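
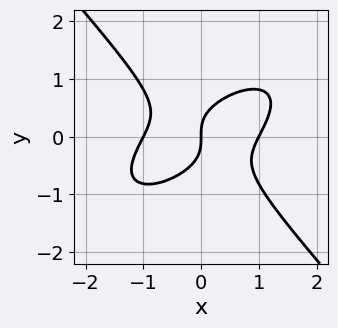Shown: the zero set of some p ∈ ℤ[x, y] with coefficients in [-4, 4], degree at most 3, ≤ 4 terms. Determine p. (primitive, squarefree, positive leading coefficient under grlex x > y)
First, deg p = 3.
Next, checking where it meets the axes: one y-axis crossing is at y = 0; among the integer gridlines, it crosses the x-axis at x ∈ {-1, 0, 1}.
Finally, these observations pin down the coefficients.

2*x^3 - 2*x^2*y + 3*y^3 - 2*x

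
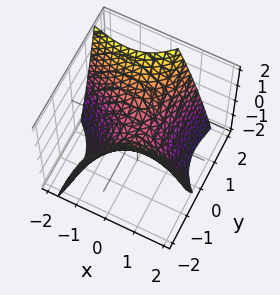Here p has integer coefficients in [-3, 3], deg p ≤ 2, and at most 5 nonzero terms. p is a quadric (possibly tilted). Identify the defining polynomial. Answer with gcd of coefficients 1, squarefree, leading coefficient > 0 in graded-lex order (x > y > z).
2*x^2 + 3*x*y - 2*y^2 + 3*z

1. The degree is 2 — no degree-1 surface has this shape.
2. Against the integer gridlines: one z-axis crossing is at z = 0; one x-axis crossing is at x = 0; it meets the y-axis at y = 0 (among the integer gridlines).
3. Matching integer coefficients to the picture gives p.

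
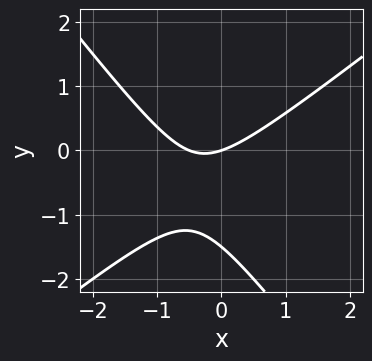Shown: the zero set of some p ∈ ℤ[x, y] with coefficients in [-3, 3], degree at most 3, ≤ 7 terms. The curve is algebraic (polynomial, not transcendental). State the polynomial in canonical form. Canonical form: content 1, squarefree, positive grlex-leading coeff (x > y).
1. The degree is 2 — a generic line meets the curve in up to 2 points.
2. Checking where it meets the axes: it crosses the y-axis at the gridline y = 0; one x-axis crossing is at x = 0.
3. These observations pin down the coefficients.

2*x^2 - x*y - 2*y^2 + x - 3*y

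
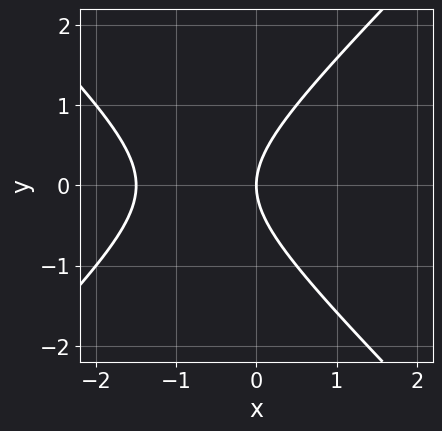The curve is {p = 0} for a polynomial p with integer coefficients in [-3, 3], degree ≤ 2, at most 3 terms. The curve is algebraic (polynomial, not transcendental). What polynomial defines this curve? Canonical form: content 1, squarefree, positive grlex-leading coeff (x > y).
2*x^2 - 2*y^2 + 3*x

First, deg p = 2. No degree-1 curve has this shape.
Next, symmetries: the y ↦ −y reflection is a symmetry, so y appears only in even powers.
Then, reading off the gridlines: it meets the x-axis at x = 0 (among the integer gridlines); it crosses the y-axis at the gridline y = 0.
Finally, fitting integer coefficients to these (and the overall shape) gives p.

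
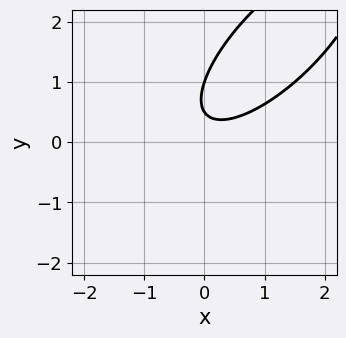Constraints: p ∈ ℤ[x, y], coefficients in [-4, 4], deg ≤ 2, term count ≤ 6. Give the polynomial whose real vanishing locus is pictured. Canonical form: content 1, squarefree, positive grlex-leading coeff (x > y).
2*x^2 - 3*x*y + 2*y^2 - 3*y + 1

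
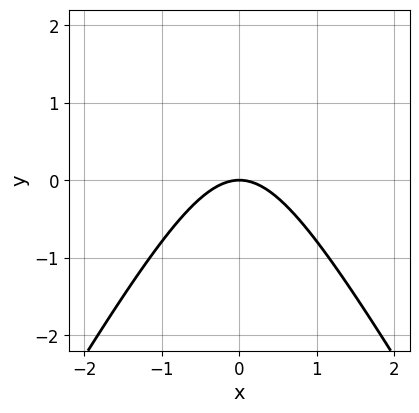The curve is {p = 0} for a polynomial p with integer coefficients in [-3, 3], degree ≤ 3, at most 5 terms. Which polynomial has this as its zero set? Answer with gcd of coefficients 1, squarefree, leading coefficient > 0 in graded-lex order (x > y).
3*x^2 - y^2 + 3*y

(a) The degree is 2 — a generic line meets the curve in up to 2 points.
(b) Symmetries: mirror symmetry x ↦ −x ⇒ only even powers of x.
(c) Observable constraints: it meets the y-axis at y = 0 (among the integer gridlines); it meets the x-axis at x = 0 (among the integer gridlines).
(d) Assembling these constraints gives the stated polynomial.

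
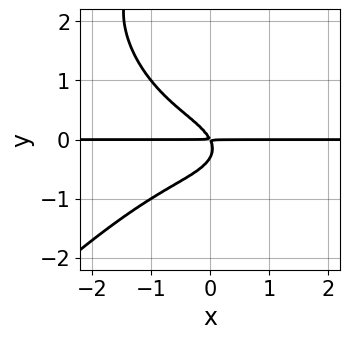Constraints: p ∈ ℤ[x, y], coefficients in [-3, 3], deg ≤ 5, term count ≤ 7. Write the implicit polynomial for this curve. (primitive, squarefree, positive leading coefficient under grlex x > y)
1. The degree is 4 — no degree-3 curve has this shape.
2. Observable constraints: every point of the x-axis in the box is on the curve.
3. Together with the visible shape, these determine p as stated.

x^3*y - y^4 + 3*y^3 + 2*x*y + y^2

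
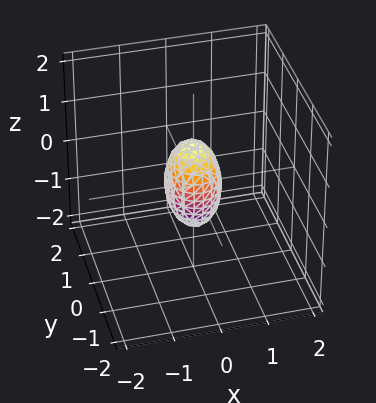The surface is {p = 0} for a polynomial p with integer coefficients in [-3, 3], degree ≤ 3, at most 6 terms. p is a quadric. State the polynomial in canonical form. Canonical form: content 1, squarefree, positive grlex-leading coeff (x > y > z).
(a) The degree is 2 — a closed, bounded, convex surface; a quadric.
(b) Symmetries: it's symmetric under x → −x, forcing even powers of x; it's symmetric under y → −y, forcing even powers of y; the z ↦ −z reflection is a symmetry, so z appears only in even powers.
(c) From the visible intercepts: among the integer gridlines, it crosses the z-axis at z ∈ {-1, 1}.
(d) Matching integer coefficients to the picture gives p.

3*x^2 + 2*y^2 + z^2 - 1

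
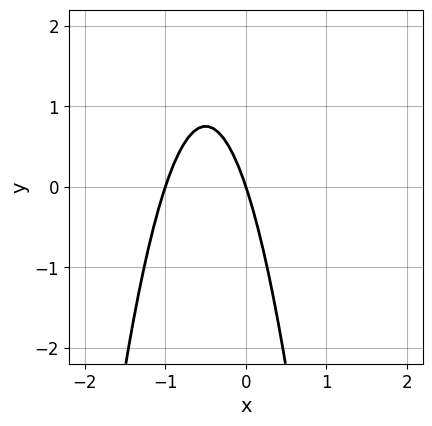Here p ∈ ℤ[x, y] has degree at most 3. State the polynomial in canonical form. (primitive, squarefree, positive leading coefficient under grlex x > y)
3*x^2 + 3*x + y

First, the degree is 2 — the shape is more complex than any degree-1 curve.
Next, from the visible intercepts: it crosses the y-axis at the gridline y = 0; the x-axis gridline crossings are at x ∈ {-1, 0}.
Finally, solving for integer coefficients yields p as stated.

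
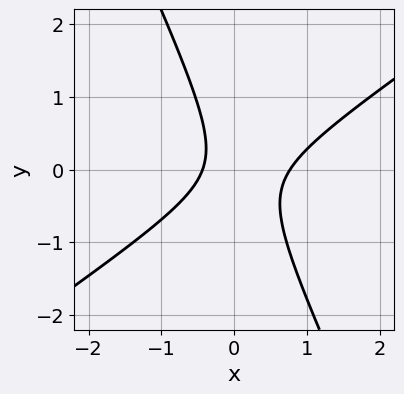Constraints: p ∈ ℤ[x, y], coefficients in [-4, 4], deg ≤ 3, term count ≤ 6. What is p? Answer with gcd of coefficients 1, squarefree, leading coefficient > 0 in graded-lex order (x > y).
First, degree: no degree-1 curve has this shape, so deg p = 2.
Next, from the visible intercepts: it misses every integer gridline on the y-axis.
Finally, assembling these constraints gives the stated polynomial.

3*x^2 - 3*x*y - 2*y^2 - x - 1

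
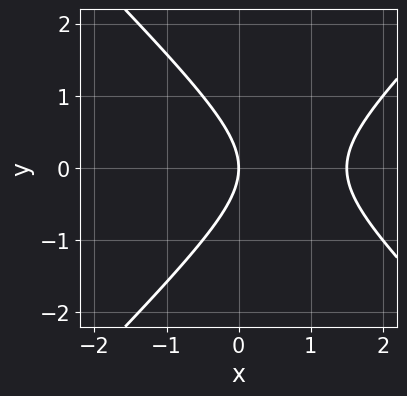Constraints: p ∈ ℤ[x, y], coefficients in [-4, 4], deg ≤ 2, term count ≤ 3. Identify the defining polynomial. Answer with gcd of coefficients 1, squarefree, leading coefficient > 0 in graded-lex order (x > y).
1. The degree is 2 — no degree-1 curve has this shape.
2. Symmetries: it's symmetric under y → −y, forcing even powers of y.
3. Observable constraints: it crosses the x-axis at the gridline x = 0; it meets the y-axis at y = 0 (among the integer gridlines).
4. Assembling these constraints gives the stated polynomial.

2*x^2 - 2*y^2 - 3*x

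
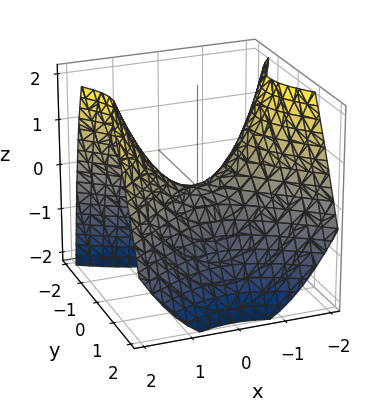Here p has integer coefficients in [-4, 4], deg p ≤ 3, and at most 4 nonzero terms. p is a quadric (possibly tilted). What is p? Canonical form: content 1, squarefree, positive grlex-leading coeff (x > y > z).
2*x^2 - 3*y^2 - y*z - 3*z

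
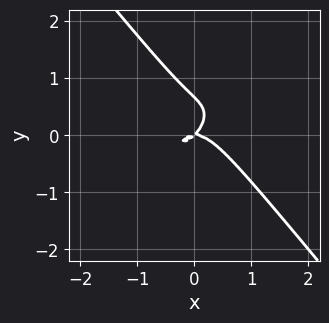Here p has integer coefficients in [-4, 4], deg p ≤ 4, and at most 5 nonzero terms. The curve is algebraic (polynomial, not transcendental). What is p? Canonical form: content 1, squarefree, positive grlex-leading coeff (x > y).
Degree: no degree-2 curve has this shape, so deg p = 3.
From the visible intercepts: it crosses the y-axis at the gridline y = 0; it crosses the x-axis at the gridline x = 0.
Solving for integer coefficients yields p as stated.

3*x^3 - 2*x^2*y + 3*y^3 + 2*x*y - 2*y^2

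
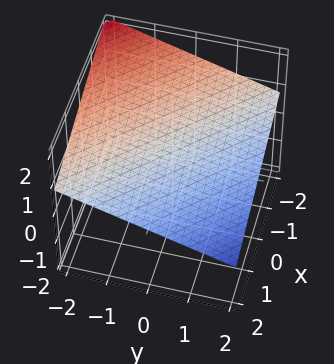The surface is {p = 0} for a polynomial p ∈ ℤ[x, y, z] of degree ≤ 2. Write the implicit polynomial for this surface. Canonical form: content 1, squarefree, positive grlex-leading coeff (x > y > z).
x + y + 3*z - 2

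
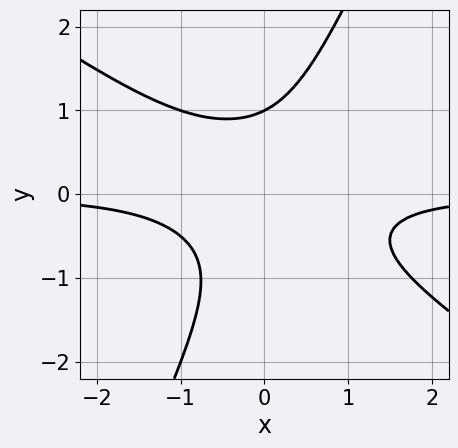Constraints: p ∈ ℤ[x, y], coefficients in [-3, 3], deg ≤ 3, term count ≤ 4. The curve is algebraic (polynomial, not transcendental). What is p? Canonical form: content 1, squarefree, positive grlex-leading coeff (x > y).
Degree: a generic line meets the curve in up to 3 points, so deg p = 3.
Observable constraints: no x-intercept at any integer in the box; it crosses the y-axis at the gridline y = 1.
Fitting integer coefficients to these (and the overall shape) gives p.

3*x^2*y + 3*x*y^2 - 2*y^3 + 2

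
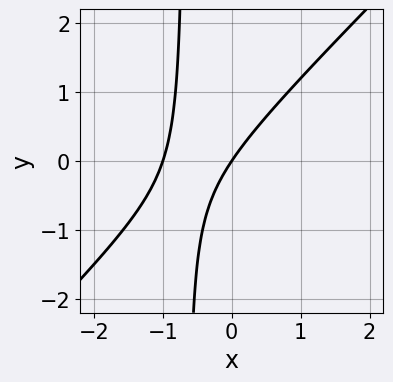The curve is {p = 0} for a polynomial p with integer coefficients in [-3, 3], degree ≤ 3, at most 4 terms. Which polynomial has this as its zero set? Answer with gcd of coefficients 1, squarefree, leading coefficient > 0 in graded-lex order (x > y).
The degree is 2 — the shape is more complex than any degree-1 curve.
From the visible intercepts: it meets the y-axis at y = 0 (among the integer gridlines); the x-axis gridline crossings are at x ∈ {-1, 0}.
Putting this together gives p.

3*x^2 - 3*x*y + 3*x - 2*y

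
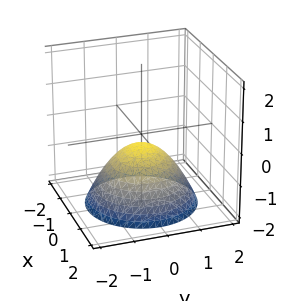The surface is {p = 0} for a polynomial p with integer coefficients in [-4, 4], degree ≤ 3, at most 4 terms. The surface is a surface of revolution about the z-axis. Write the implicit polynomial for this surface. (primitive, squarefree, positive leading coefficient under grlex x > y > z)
2*x^2 + 2*y^2 + 3*z + 1

The degree is 2 — no degree-1 surface has this shape.
Symmetry: the surface is invariant under rotation about z: p = q(x² + y², z).
Against the integer gridlines: it misses every integer gridline on the y-axis; the surface avoids every integer x-axis point in the box; a circular section at z = -1 has radius exactly 1.
Putting this together gives p.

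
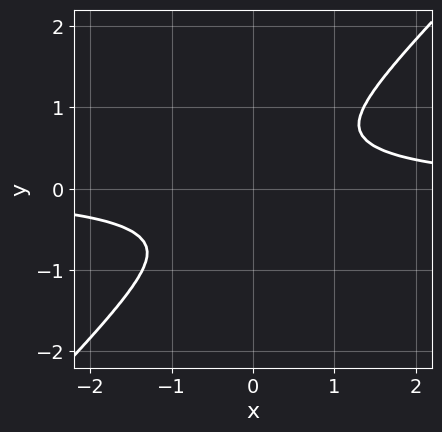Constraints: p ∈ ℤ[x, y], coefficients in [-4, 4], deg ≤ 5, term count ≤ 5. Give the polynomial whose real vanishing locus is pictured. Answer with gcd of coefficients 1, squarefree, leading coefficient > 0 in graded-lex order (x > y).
(a) deg p = 4.
(b) Matching integer coefficients to the picture gives p.

3*x^3*y - x^2*y^2 - 2*y^4 - 2*x^2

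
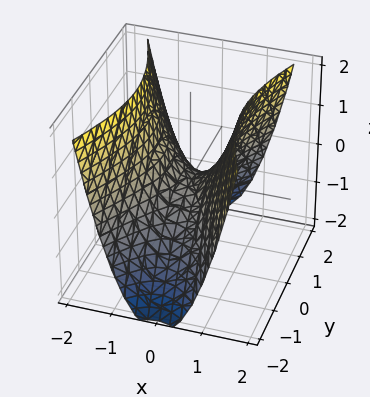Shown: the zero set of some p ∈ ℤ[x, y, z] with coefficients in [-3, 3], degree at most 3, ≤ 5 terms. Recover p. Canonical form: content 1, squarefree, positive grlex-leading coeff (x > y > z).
3*x^2 - y^2 - 2*z

1. Degree: a saddle surface; a quadric, so deg p = 2.
2. Symmetries: mirror symmetry x ↦ −x ⇒ only even powers of x; it's symmetric under y → −y, forcing even powers of y.
3. From the axis intercepts and sections: it meets the y-axis at y = 0 (among the integer gridlines); it meets the x-axis at x = 0 (among the integer gridlines); it meets the z-axis at z = 0 (among the integer gridlines).
4. These observations pin down the coefficients.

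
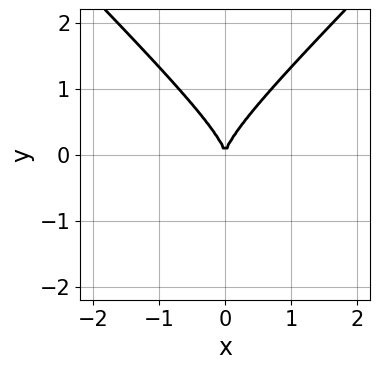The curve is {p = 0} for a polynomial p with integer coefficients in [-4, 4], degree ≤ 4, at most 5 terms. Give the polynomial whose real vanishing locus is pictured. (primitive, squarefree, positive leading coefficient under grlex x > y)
First, deg p = 3. A generic line meets the curve in up to 3 points.
Then, symmetries: mirror symmetry x ↦ −x ⇒ only even powers of x.
Then, against the integer gridlines: it meets the y-axis at y = 0 (among the integer gridlines); it meets the x-axis at x = 0 (among the integer gridlines).
Finally, matching integer coefficients to the picture gives p.

x^2*y - y^3 + x^2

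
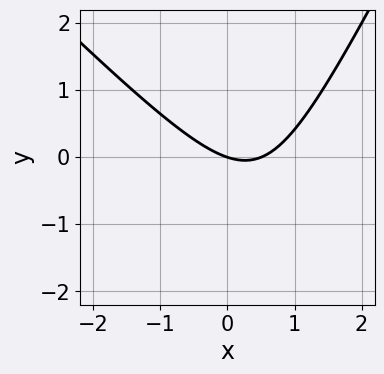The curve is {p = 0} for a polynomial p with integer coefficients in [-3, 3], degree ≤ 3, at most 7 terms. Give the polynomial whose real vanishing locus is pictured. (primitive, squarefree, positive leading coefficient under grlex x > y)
(a) The degree is 2 — a generic line meets the curve in up to 2 points.
(b) Against the integer gridlines: one x-axis crossing is at x = 0; it crosses the y-axis at the gridline y = 0.
(c) The integer polynomial consistent with all of this is the stated p.

2*x^2 + x*y - y^2 - x - 3*y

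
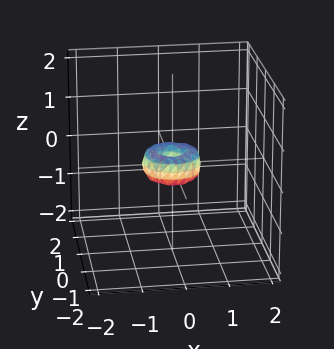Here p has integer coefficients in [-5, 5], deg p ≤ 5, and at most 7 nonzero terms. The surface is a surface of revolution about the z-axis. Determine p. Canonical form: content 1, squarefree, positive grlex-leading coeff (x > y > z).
2*x^4 + 4*x^2*y^2 + 2*y^4 - x^2 - y^2 + z^2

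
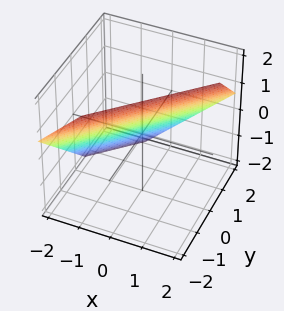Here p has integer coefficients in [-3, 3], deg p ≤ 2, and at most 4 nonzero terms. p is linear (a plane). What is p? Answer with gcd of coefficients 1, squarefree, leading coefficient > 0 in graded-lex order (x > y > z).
1. deg p = 1. Every cross-section is a straight line — this is a plane.
2. Solving for integer coefficients yields p as stated.

3*x - 3*y - 3*z + 2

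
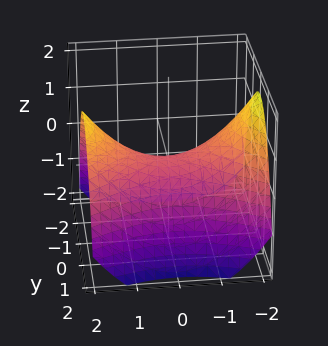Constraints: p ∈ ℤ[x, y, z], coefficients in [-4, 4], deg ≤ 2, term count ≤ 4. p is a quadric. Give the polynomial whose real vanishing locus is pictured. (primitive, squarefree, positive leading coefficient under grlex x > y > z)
x^2 - 2*y^2 - 3*z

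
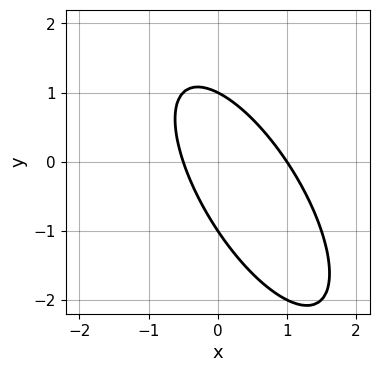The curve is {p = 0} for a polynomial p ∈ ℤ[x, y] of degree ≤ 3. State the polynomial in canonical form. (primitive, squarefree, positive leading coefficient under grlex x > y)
2*x^2 + 2*x*y + y^2 - x - 1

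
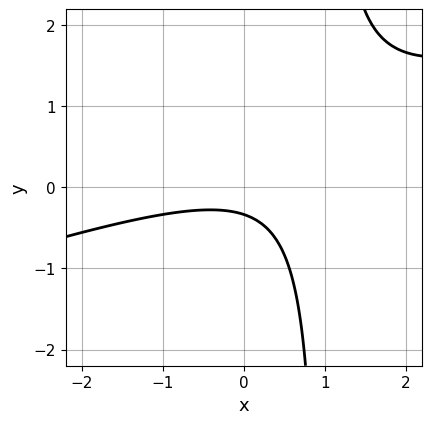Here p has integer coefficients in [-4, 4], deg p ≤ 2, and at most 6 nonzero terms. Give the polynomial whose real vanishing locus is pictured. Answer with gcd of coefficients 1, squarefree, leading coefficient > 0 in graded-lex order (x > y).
x^2 - 3*x*y + 3*y + 1

Degree: no degree-1 curve has this shape, so deg p = 2.
From the axis intercepts and sections: no x-intercept at any integer in the box.
Fitting integer coefficients to these (and the overall shape) gives p.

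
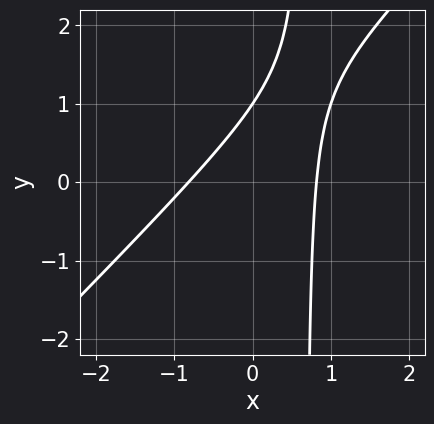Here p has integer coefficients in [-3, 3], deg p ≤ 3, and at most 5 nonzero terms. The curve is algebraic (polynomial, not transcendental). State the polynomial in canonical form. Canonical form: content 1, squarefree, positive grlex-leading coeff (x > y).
Degree: a generic line meets the curve in up to 2 points, so deg p = 2.
Checking where it meets the axes: it meets the y-axis at y = 1 (among the integer gridlines).
The integer polynomial consistent with all of this is the stated p.

3*x^2 - 3*x*y + 2*y - 2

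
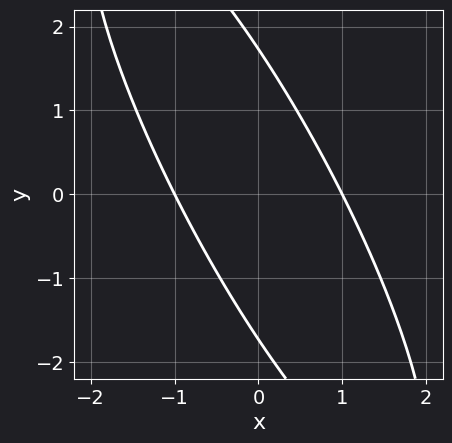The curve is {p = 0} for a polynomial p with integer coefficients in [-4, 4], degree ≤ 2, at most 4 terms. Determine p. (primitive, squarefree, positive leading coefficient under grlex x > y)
(a) Degree: no degree-1 curve has this shape, so deg p = 2.
(b) Reading off the gridlines: among the integer gridlines, it crosses the x-axis at x ∈ {-1, 1}.
(c) Assembling these constraints gives the stated polynomial.

3*x^2 + 3*x*y + y^2 - 3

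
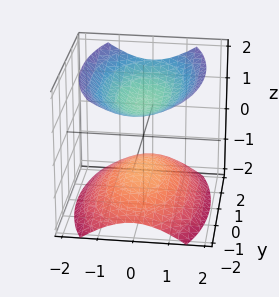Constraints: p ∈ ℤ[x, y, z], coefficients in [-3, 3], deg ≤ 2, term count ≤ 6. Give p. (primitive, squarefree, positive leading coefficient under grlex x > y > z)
3*x^2 + y^2 - 3*z^2 + 3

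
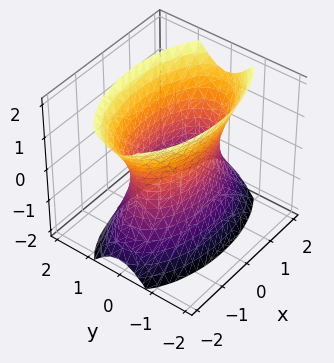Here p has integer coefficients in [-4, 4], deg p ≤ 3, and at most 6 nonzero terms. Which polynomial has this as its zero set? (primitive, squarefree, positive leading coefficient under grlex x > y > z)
x^2 + 3*y^2 - z^2 - 2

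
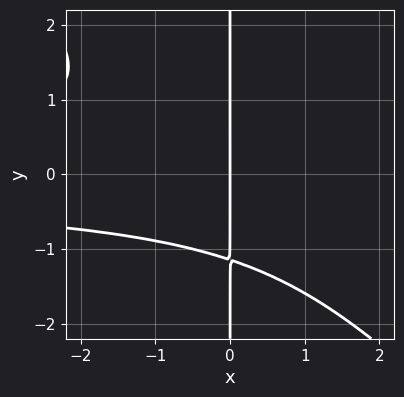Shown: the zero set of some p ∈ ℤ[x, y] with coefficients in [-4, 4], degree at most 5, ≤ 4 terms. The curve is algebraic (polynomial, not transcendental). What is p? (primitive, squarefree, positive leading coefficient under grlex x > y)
2*x^2*y^2 + 2*x*y^3 + 3*x

1. deg p = 4. A generic line meets the curve in up to 4 points.
2. Against the integer gridlines: one x-axis crossing is at x = 0; the visible y-axis segment lies entirely on the curve.
3. Putting this together gives p.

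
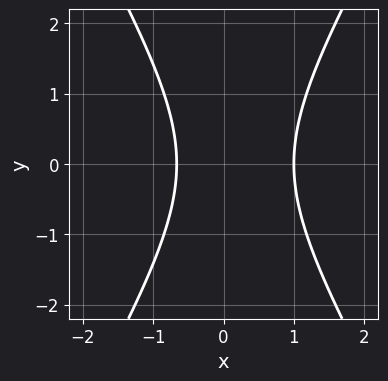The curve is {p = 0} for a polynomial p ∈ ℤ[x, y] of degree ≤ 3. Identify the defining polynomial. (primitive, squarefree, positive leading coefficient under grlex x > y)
3*x^2 - y^2 - x - 2

1. deg p = 2.
2. Symmetries: mirror symmetry y ↦ −y ⇒ only even powers of y.
3. Checking where it meets the axes: no y-intercept at any integer in the box; it meets the x-axis at x = 1 (among the integer gridlines).
4. Fitting integer coefficients to these (and the overall shape) gives p.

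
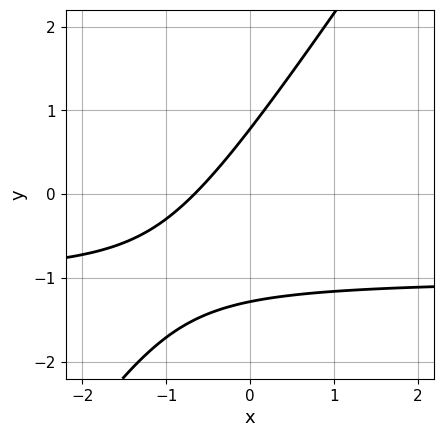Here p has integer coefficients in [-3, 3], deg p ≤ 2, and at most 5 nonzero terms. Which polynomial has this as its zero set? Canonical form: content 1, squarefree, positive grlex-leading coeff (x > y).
3*x*y - 2*y^2 + 3*x - y + 2

First, deg p = 2. The shape is more complex than any degree-1 curve.
Finally, matching integer coefficients to the picture gives p.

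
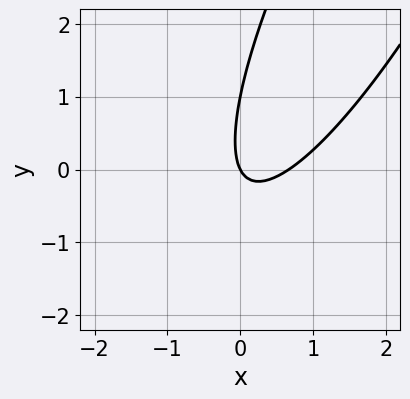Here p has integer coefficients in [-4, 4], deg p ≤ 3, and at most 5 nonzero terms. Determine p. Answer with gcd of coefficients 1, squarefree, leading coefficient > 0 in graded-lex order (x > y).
3*x^2 - 3*x*y + y^2 - 2*x - y

1. Degree: the shape is more complex than any degree-1 curve, so deg p = 2.
2. Against the integer gridlines: it meets the x-axis at x = 0 (among the integer gridlines); the y-axis gridline crossings are at y ∈ {0, 1}.
3. Matching integer coefficients to the picture gives p.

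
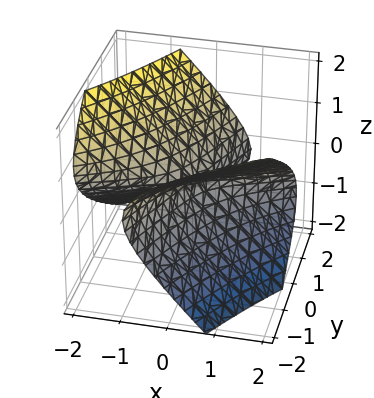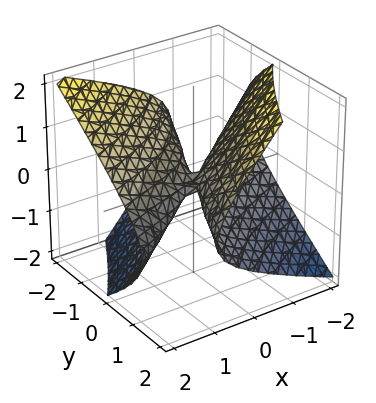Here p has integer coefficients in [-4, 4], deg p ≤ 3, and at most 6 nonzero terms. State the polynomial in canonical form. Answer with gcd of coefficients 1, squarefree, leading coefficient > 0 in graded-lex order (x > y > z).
x^2 - 3*x*y - 2*x*z + y^2 - 3*z^2

1. deg p = 2.
2. Reading off the gridlines: one y-axis crossing is at y = 0; it meets the z-axis at z = 0 (among the integer gridlines); one x-axis crossing is at x = 0.
3. Putting this together gives p.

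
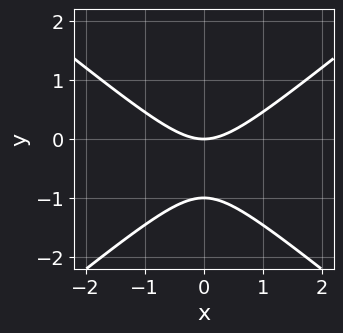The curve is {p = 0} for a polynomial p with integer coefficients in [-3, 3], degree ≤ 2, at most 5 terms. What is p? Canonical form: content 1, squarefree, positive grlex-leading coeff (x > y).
2*x^2 - 3*y^2 - 3*y

(a) deg p = 2. A generic line meets the curve in up to 2 points.
(b) Symmetries: it's symmetric under x → −x, forcing even powers of x.
(c) Checking where it meets the axes: among the integer gridlines, it crosses the y-axis at y ∈ {-1, 0}; it meets the x-axis at x = 0 (among the integer gridlines).
(d) Assembling these constraints gives the stated polynomial.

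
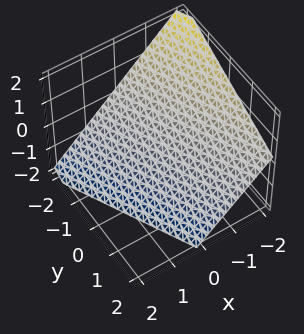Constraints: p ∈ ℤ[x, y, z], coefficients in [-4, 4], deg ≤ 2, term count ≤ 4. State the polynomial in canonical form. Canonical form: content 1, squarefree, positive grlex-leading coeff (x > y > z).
1. Degree: the surface is flat (a plane), so deg p = 1.
2. Observable constraints: it meets the z-axis at z = -1 (among the integer gridlines); it crosses the y-axis at the gridline y = -2; it meets the x-axis at x = -1 (among the integer gridlines).
3. Assembling these constraints gives the stated polynomial.

2*x + y + 2*z + 2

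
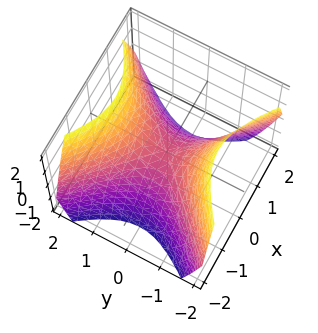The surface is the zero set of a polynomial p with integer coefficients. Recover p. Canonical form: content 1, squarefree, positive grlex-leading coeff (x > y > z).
x^2 - y^2 + z

1. The degree is 2 — a saddle surface; a quadric.
2. Symmetries: the x ↦ −x reflection is a symmetry, so x appears only in even powers; mirror symmetry y ↦ −y ⇒ only even powers of y.
3. Against the integer gridlines: it meets the x-axis at x = 0 (among the integer gridlines); it crosses the y-axis at the gridline y = 0.
4. Matching integer coefficients to the picture gives p.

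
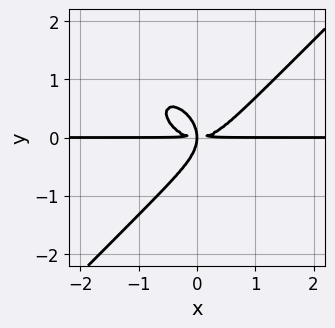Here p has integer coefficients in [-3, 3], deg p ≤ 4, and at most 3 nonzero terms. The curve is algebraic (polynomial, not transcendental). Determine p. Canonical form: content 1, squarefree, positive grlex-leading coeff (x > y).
First, deg p = 4.
Next, against the integer gridlines: the visible x-axis segment lies entirely on the curve.
Finally, putting this together gives p.

x^3*y - y^4 - x*y^2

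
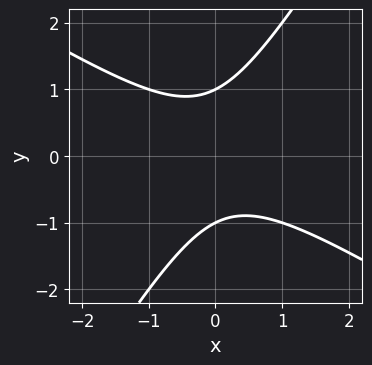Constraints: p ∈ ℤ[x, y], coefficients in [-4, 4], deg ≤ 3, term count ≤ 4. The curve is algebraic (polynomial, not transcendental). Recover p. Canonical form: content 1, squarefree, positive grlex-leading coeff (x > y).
First, the degree is 2 — a generic line meets the curve in up to 2 points.
Then, observable constraints: it misses every integer gridline on the x-axis; the y-axis gridline crossings are at y ∈ {-1, 1}.
Finally, together with the visible shape, these determine p as stated.

x^2 + x*y - y^2 + 1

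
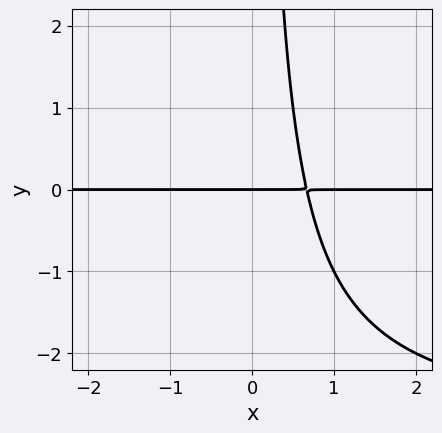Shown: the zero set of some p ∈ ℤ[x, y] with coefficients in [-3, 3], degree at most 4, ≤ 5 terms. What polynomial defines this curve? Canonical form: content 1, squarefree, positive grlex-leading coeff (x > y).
x*y^2 + 3*x*y - 2*y

1. deg p = 3. No degree-2 curve has this shape.
2. Reading off the gridlines: every point of the x-axis in the box is on the curve; one y-axis crossing is at y = 0.
3. Matching integer coefficients to the picture gives p.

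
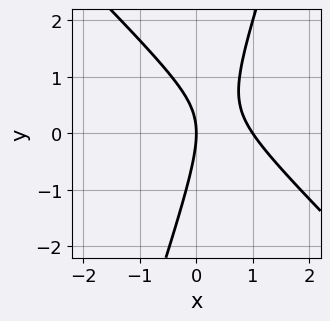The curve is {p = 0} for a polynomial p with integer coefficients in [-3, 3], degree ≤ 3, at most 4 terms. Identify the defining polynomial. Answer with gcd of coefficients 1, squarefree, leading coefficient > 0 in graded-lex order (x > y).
3*x^2 + 2*x*y - y^2 - 3*x

1. deg p = 2. The shape is more complex than any degree-1 curve.
2. Reading off the gridlines: it meets the y-axis at y = 0 (among the integer gridlines); the x-axis gridline crossings are at x ∈ {0, 1}.
3. These observations pin down the coefficients.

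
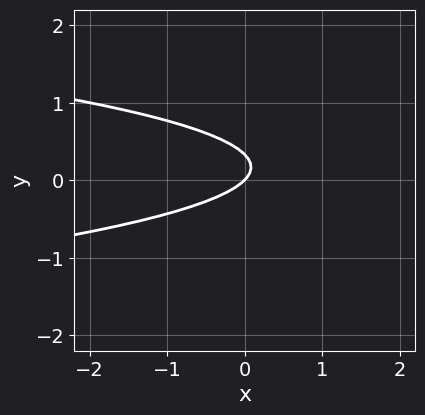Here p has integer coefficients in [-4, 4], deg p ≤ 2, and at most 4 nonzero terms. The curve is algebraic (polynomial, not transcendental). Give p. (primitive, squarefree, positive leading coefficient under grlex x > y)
1. deg p = 2.
2. From the visible intercepts: one x-axis crossing is at x = 0; it crosses the y-axis at the gridline y = 0.
3. Solving for integer coefficients yields p as stated.

3*y^2 + x - y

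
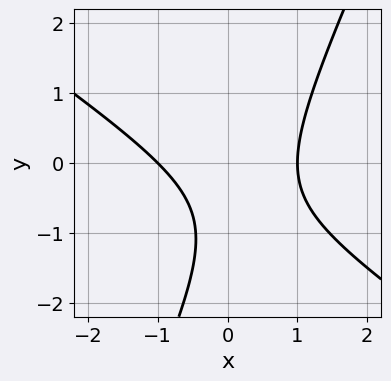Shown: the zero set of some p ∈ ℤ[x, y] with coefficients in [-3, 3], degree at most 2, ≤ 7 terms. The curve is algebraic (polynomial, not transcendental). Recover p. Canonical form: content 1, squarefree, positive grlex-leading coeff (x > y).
(a) Degree: the shape is more complex than any degree-1 curve, so deg p = 2.
(b) Against the integer gridlines: the curve avoids every integer y-axis point in the box; the x-axis gridline crossings are at x ∈ {-1, 1}.
(c) Together with the visible shape, these determine p as stated.

3*x^2 + 3*x*y - 2*y^2 - 3*y - 3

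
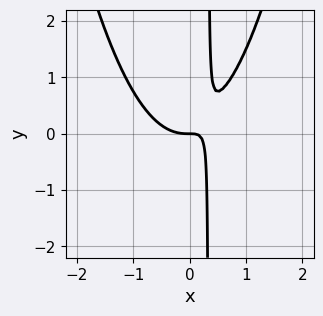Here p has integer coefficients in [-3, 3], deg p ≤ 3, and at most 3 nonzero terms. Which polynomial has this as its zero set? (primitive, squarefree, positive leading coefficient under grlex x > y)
3*x^3 - 3*x*y + y

First, the degree is 3 — no degree-2 curve has this shape.
Next, observable constraints: one y-axis crossing is at y = 0; it crosses the x-axis at the gridline x = 0.
Finally, putting this together gives p.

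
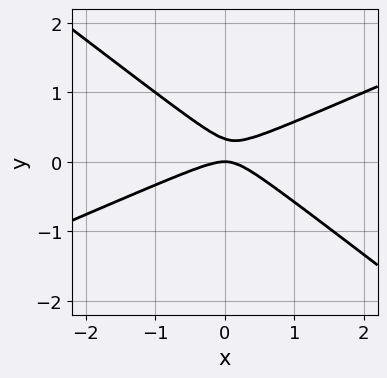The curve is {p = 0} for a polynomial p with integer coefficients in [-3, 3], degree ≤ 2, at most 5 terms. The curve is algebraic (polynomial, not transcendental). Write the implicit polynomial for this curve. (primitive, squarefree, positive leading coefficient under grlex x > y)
x^2 - x*y - 3*y^2 + y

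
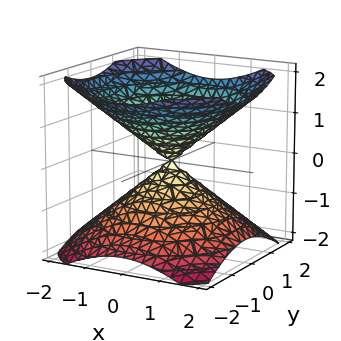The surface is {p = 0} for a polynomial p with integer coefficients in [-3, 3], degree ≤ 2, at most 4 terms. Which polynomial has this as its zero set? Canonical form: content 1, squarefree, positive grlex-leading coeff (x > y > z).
(a) The picture has 2 separate pieces.
(b) The degree is 2 — a double cone through the origin; a quadric.
(c) Symmetries: it's symmetric under z → −z, forcing even powers of z; the z-axis is an axis of rotation, so x and y enter only as x² + y².
(d) From the axis intercepts and sections: it crosses the z-axis at the gridline z = 0; it meets the y-axis at y = 0 (among the integer gridlines).
(e) Matching integer coefficients to the picture gives p.

2*x^2 + 2*y^2 - 3*z^2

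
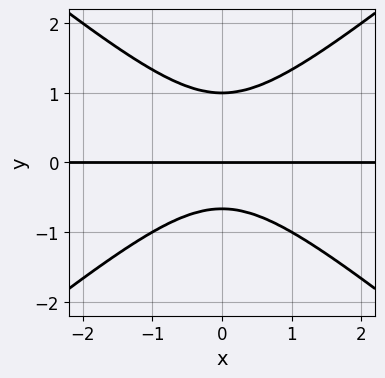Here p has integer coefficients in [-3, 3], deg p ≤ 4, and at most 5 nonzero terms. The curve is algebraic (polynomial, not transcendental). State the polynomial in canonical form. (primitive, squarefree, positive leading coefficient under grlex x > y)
2*x^2*y - 3*y^3 + y^2 + 2*y

First, the degree is 3 — the shape is more complex than any degree-2 curve.
Next, symmetries: the x ↦ −x reflection is a symmetry, so x appears only in even powers.
Next, reading off the gridlines: the visible x-axis segment lies entirely on the curve; the y-axis gridline crossings are at y ∈ {0, 1}.
Finally, solving for integer coefficients yields p as stated.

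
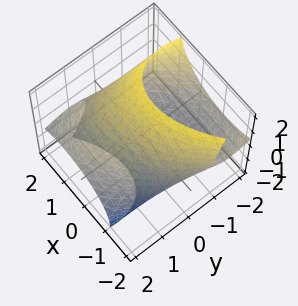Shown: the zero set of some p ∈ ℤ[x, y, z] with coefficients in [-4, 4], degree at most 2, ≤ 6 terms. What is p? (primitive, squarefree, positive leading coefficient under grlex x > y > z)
x^2 - x*y + y^2 + 2*y*z + z^2 - 3

1. deg p = 2. A generic line meets the surface in up to 2 points.
2. Solving for integer coefficients yields p as stated.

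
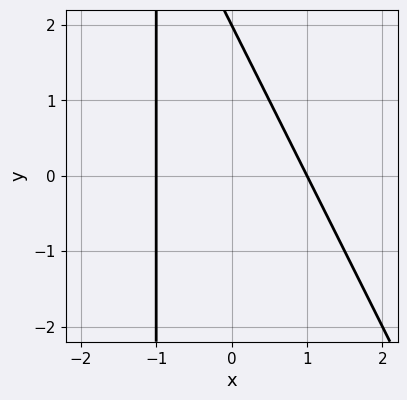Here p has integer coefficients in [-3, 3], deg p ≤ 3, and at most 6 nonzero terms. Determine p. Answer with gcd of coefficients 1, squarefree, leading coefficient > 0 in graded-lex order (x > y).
Degree: no degree-1 curve has this shape, so deg p = 2.
From the axis intercepts and sections: among the integer gridlines, it crosses the x-axis at x ∈ {-1, 1}; it crosses the y-axis at the gridline y = 2.
Putting this together gives p.

2*x^2 + x*y + y - 2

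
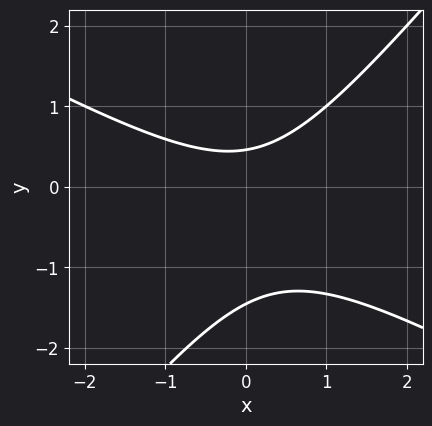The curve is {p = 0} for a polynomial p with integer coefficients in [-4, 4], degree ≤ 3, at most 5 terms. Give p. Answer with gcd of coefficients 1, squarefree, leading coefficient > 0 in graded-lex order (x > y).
(a) The degree is 2 — the shape is more complex than any degree-1 curve.
(b) Reading off the gridlines: it misses every integer gridline on the x-axis.
(c) Together with the visible shape, these determine p as stated.

2*x^2 + 2*x*y - 3*y^2 - 3*y + 2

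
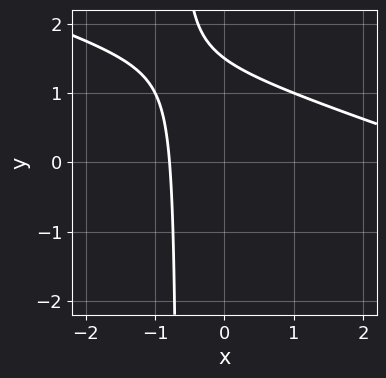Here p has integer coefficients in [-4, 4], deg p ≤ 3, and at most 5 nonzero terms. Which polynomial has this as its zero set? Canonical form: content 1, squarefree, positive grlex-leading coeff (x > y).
deg p = 2.
The integer polynomial consistent with all of this is the stated p.

x^2 + 3*x*y - 3*x + 2*y - 3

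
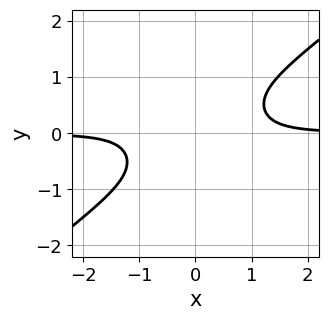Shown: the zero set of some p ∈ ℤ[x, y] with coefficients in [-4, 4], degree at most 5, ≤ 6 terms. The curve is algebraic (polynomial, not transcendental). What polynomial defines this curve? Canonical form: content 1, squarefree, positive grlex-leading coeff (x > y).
2*x^3*y - 2*x^2*y^2 - y^4 - 1

(a) Degree: no degree-3 curve has this shape, so deg p = 4.
(b) From the visible intercepts: the curve avoids every integer x-axis point in the box; the curve avoids every integer y-axis point in the box.
(c) The integer polynomial consistent with all of this is the stated p.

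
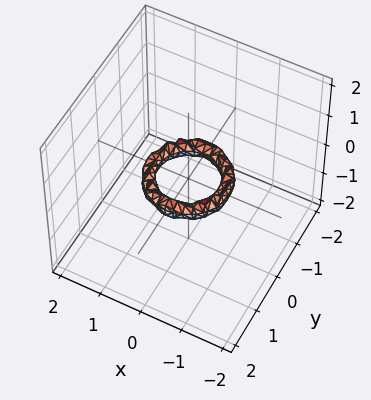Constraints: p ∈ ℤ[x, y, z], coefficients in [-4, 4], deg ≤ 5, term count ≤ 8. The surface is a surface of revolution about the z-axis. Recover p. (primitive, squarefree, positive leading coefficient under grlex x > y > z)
2*x^4 + 4*x^2*y^2 + 2*y^4 - 3*x^2 - 3*y^2 + 2*z^2 + 1

(a) deg p = 4. A generic line meets the surface in up to 4 points.
(b) Symmetry: every cross-section ⟂ z is a circle, so x, y appear only via x² + y².
(c) From the visible intercepts: the x-axis gridline crossings are at x ∈ {-1, 1}; a circular section at z = 0 has radius between 0 and 1; among the integer gridlines, it crosses the y-axis at y ∈ {-1, 1}.
(d) Assembling these constraints gives the stated polynomial.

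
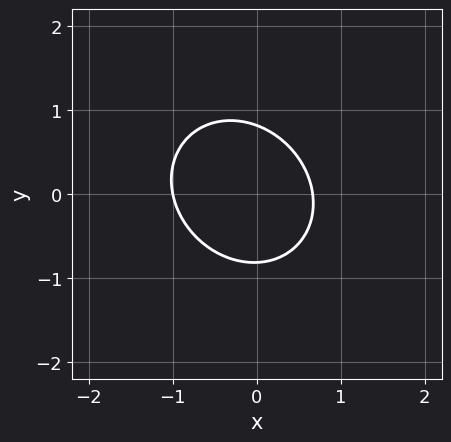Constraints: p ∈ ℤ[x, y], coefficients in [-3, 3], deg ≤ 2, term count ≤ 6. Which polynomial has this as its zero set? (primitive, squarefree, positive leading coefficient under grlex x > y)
The degree is 2 — no degree-1 curve has this shape.
From the visible intercepts: it meets the x-axis at x = -1 (among the integer gridlines).
Fitting integer coefficients to these (and the overall shape) gives p.

3*x^2 + x*y + 3*y^2 + x - 2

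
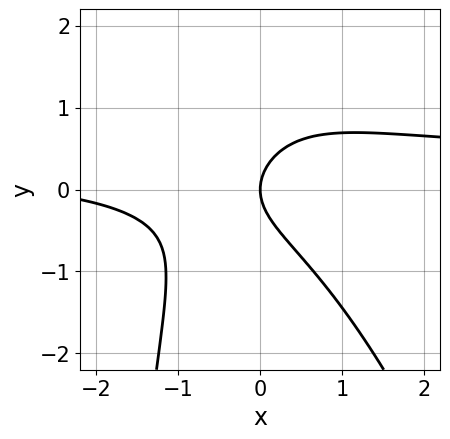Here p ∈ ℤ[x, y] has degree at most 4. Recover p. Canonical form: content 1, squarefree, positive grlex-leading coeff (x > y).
3*x^2*y + x*y^2 - x^2 + 3*y^2 - 3*x

1. The degree is 3 — the shape is more complex than any degree-2 curve.
2. Checking where it meets the axes: it crosses the y-axis at the gridline y = 0; it meets the x-axis at x = 0 (among the integer gridlines).
3. These observations pin down the coefficients.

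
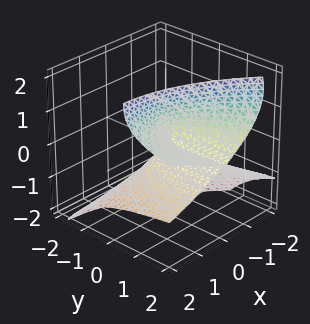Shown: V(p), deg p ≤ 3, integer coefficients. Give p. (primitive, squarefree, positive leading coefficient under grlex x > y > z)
x*z^2 + 2*y*z^2 - z^3 - x^2

1. The degree is 3 — no degree-2 surface has this shape.
2. Checking where it meets the axes: it crosses the x-axis at the gridline x = 0; every point of the y-axis in the box is on the surface.
3. Matching integer coefficients to the picture gives p.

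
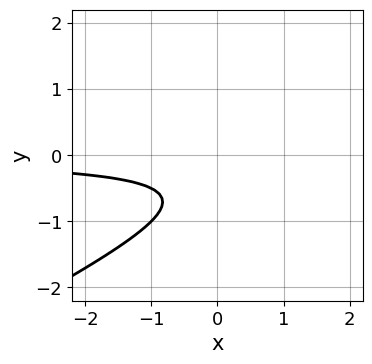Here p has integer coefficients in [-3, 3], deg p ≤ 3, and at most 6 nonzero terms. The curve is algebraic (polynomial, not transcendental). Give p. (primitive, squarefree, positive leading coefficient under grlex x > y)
x*y - 2*y^2 - 2*y - 1

The degree is 2 — no degree-1 curve has this shape.
From the axis intercepts and sections: the curve avoids every integer x-axis point in the box; it misses every integer gridline on the y-axis.
Assembling these constraints gives the stated polynomial.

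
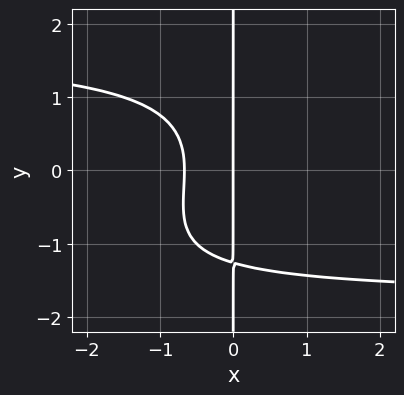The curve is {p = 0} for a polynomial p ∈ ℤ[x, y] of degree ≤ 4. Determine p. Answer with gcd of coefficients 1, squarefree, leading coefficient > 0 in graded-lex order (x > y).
x^2*y^2 - x*y^3 - 3*x^2 - 2*x

First, degree: a generic line meets the curve in up to 4 points, so deg p = 4.
Then, checking where it meets the axes: it meets the x-axis at x = 0 (among the integer gridlines); the visible y-axis segment lies entirely on the curve.
Finally, together with the visible shape, these determine p as stated.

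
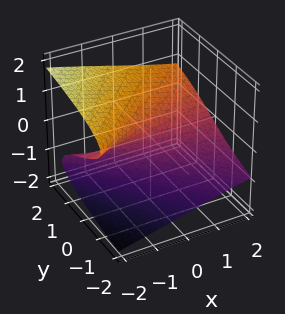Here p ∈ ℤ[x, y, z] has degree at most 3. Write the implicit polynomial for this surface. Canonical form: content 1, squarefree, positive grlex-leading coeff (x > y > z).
1. Degree: the shape is more complex than any degree-2 surface, so deg p = 3.
2. Observable constraints: it crosses the y-axis at the gridline y = 0; the visible x-axis segment lies entirely on the surface; it crosses the z-axis at the gridline z = 0.
3. Matching integer coefficients to the picture gives p.

z^3 + x*z - y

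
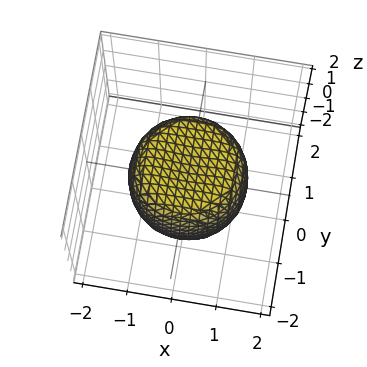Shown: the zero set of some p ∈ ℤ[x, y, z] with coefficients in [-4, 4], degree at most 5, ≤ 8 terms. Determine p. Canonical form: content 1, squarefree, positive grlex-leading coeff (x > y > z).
(a) Degree: a generic line meets the surface in up to 4 points, so deg p = 4.
(b) Symmetries: the surface is invariant under rotation about z: p = q(x² + y², z).
(c) Observable constraints: a circular section at z = 0 has radius between 1 and 2; among the integer gridlines, it crosses the z-axis at z ∈ {-1, 1}.
(d) Assembling these constraints gives the stated polynomial.

x^4 + 2*x^2*y^2 + y^4 - x^2 - y^2 + z^2 - 1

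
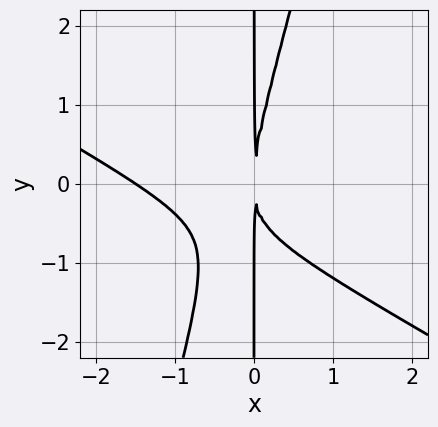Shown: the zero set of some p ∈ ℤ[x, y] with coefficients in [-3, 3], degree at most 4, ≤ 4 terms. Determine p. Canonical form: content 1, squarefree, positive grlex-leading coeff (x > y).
(a) deg p = 3. The shape is more complex than any degree-2 curve.
(b) Reading off the gridlines: every point of the y-axis in the box is on the curve.
(c) The integer polynomial consistent with all of this is the stated p.

2*x^3 + 3*x^2*y - x*y^2 + 3*x^2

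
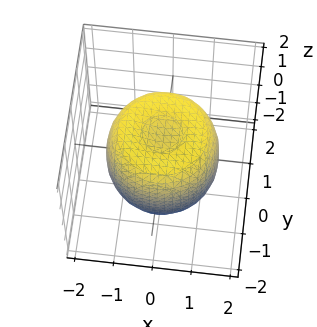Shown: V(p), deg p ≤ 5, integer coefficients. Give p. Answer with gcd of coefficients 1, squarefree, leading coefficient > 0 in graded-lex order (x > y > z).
2*x^4 + 4*x^2*y^2 + 2*y^4 - 3*x^2 - 3*y^2 + 2*z^2 - 2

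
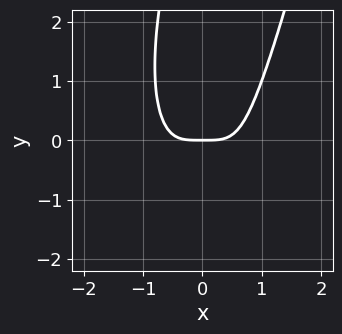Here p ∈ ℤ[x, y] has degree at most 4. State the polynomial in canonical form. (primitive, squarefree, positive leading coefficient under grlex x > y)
3*x^4 - x*y^2 - 2*y

The degree is 4 — a generic line meets the curve in up to 4 points.
Observable constraints: one x-axis crossing is at x = 0; it meets the y-axis at y = 0 (among the integer gridlines).
Assembling these constraints gives the stated polynomial.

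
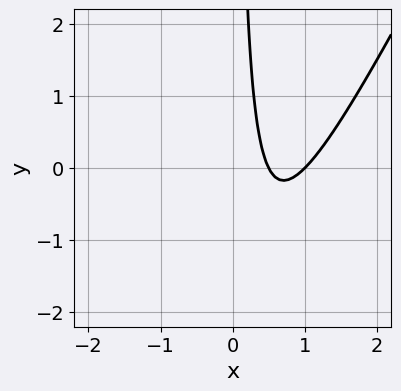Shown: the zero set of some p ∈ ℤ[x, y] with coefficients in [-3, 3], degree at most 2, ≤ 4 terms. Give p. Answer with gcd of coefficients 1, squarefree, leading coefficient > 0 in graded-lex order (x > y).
deg p = 2. A generic line meets the curve in up to 2 points.
Checking where it meets the axes: it meets the x-axis at x = 1 (among the integer gridlines); the curve avoids every integer y-axis point in the box.
Matching integer coefficients to the picture gives p.

2*x^2 - x*y - 3*x + 1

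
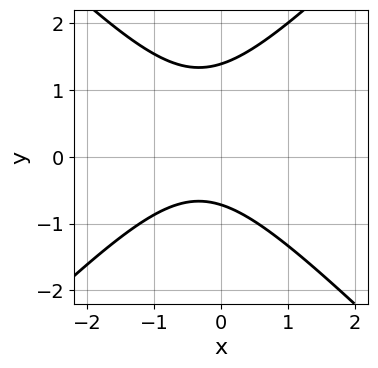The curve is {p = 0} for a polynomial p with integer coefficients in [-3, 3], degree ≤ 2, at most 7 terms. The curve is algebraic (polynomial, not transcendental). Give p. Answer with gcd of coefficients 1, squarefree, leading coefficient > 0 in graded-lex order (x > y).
3*x^2 - 3*y^2 + 2*x + 2*y + 3

The degree is 2 — no degree-1 curve has this shape.
Reading off the gridlines: no x-intercept at any integer in the box.
These observations pin down the coefficients.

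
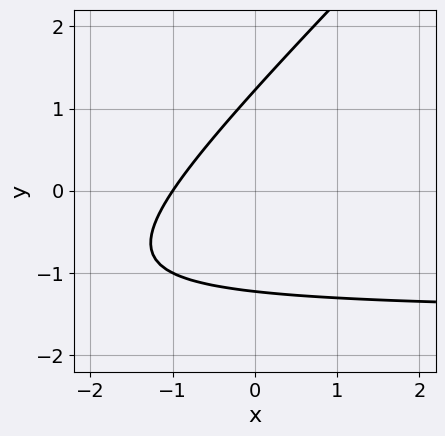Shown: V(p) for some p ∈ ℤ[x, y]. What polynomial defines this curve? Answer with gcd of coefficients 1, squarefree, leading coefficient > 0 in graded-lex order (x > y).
2*x*y - 2*y^2 + 3*x + 3

First, degree: no degree-1 curve has this shape, so deg p = 2.
Next, against the integer gridlines: it meets the x-axis at x = -1 (among the integer gridlines).
Finally, the integer polynomial consistent with all of this is the stated p.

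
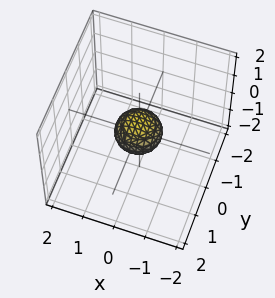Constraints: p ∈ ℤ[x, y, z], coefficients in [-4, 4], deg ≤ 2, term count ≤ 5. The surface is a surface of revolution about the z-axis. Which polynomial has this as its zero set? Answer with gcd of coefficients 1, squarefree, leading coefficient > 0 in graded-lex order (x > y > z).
First, deg p = 2.
Then, symmetry: the z-axis is an axis of rotation, so x and y enter only as x² + y².
Then, reading off the gridlines: a circular section at z = 0 has radius between 0 and 1.
Finally, solving for integer coefficients yields p as stated.

2*x^2 + 2*y^2 + 3*z^2 - 1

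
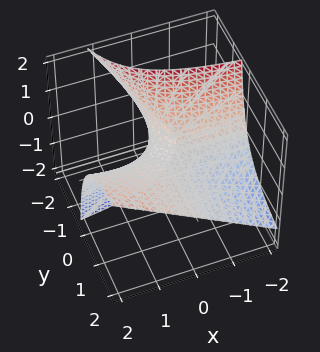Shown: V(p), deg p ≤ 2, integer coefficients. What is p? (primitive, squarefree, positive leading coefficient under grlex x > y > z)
1. deg p = 2. The shape is more complex than any degree-1 surface.
2. Observable constraints: the visible x-axis segment lies entirely on the surface; the visible y-axis segment lies entirely on the surface.
3. The integer polynomial consistent with all of this is the stated p.

x*y - y*z - z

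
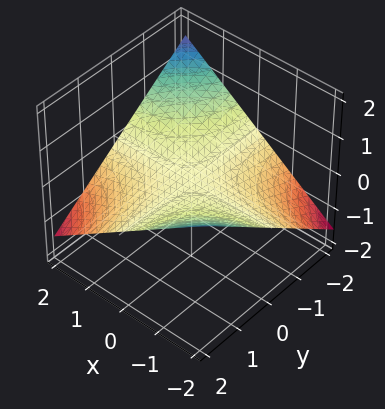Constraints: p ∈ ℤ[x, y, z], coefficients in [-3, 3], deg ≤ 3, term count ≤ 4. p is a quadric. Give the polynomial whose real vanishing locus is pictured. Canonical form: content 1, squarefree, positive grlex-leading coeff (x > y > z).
First, degree: a hyperbolic paraboloid; a quadric, so deg p = 2.
Next, from the axis intercepts and sections: one z-axis crossing is at z = 0; every point of the y-axis in the box is on the surface.
Finally, the integer polynomial consistent with all of this is the stated p. Check: (-2, 0, 0) on the x-axis lies on the surface, and p(-2, 0, 0) = 0. ✓

x*y + 3*z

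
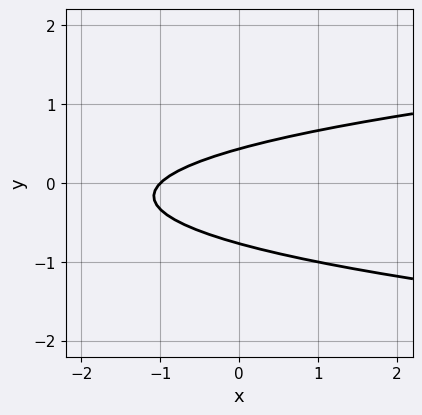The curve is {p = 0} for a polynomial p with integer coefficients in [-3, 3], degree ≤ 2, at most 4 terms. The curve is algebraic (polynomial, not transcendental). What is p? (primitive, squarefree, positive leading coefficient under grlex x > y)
3*y^2 - x + y - 1

First, deg p = 2. No degree-1 curve has this shape.
Then, from the axis intercepts and sections: it meets the x-axis at x = -1 (among the integer gridlines).
Finally, fitting integer coefficients to these (and the overall shape) gives p.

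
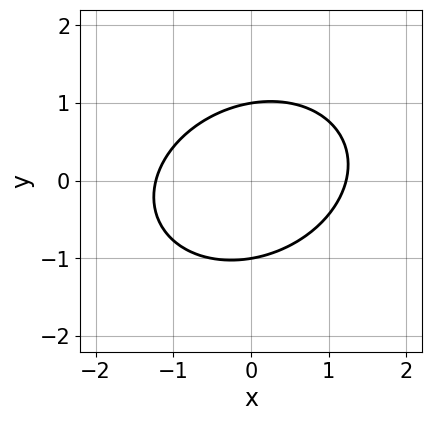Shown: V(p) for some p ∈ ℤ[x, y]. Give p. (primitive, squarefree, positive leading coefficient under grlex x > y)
(a) Degree: no degree-1 curve has this shape, so deg p = 2.
(b) Observable constraints: the y-axis gridline crossings are at y ∈ {-1, 1}.
(c) Assembling these constraints gives the stated polynomial.

2*x^2 - x*y + 3*y^2 - 3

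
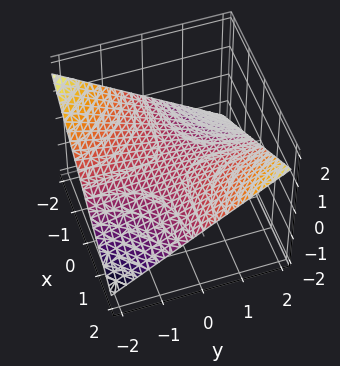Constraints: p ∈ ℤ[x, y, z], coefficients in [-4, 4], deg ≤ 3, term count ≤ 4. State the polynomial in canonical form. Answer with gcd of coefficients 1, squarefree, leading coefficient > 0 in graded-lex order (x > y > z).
x*y - 3*z

First, degree: a hyperbolic paraboloid; a quadric, so deg p = 2.
Next, from the axis intercepts and sections: the visible y-axis segment lies entirely on the surface; every point of the x-axis in the box is on the surface; it crosses the z-axis at the gridline z = 0.
Finally, assembling these constraints gives the stated polynomial.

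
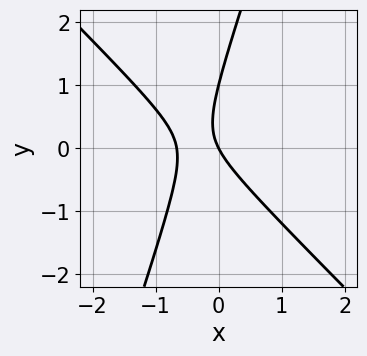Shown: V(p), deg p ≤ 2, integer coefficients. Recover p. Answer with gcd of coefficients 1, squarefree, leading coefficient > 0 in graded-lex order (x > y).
3*x^2 + 2*x*y - y^2 + 2*x + y

1. deg p = 2.
2. From the visible intercepts: one x-axis crossing is at x = 0; among the integer gridlines, it crosses the y-axis at y ∈ {0, 1}.
3. Fitting integer coefficients to these (and the overall shape) gives p.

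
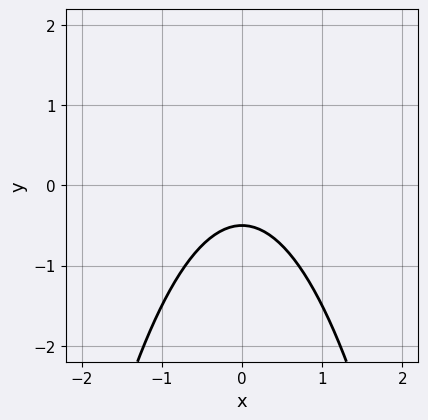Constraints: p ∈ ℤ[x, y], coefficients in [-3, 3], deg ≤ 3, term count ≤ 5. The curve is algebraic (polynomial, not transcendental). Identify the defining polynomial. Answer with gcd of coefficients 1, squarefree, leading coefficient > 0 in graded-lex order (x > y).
2*x^2 + 2*y + 1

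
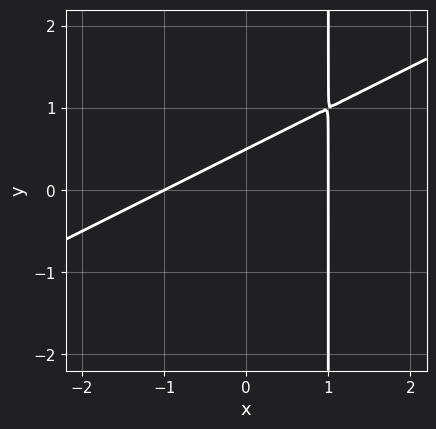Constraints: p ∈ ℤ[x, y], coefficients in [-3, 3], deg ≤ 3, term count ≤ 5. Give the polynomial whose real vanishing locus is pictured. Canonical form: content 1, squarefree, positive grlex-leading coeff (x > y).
First, degree: the shape is more complex than any degree-1 curve, so deg p = 2.
Then, from the visible intercepts: the x-axis gridline crossings are at x ∈ {-1, 1}.
Finally, solving for integer coefficients yields p as stated.

x^2 - 2*x*y + 2*y - 1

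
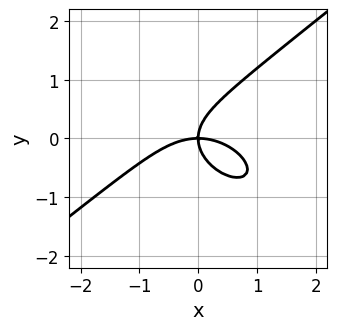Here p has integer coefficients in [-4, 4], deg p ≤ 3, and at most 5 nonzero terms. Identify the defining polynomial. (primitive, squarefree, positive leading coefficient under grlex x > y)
1. deg p = 3.
2. Observable constraints: one y-axis crossing is at y = 0; it meets the x-axis at x = 0 (among the integer gridlines).
3. Solving for integer coefficients yields p as stated.

x^3 - 2*y^3 + 2*x*y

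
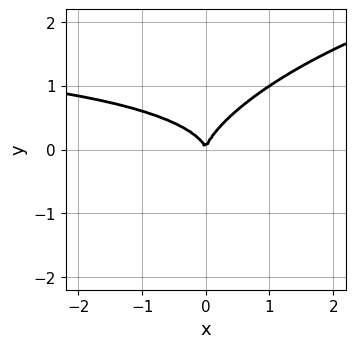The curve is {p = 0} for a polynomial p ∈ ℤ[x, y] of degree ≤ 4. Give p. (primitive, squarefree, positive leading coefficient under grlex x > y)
x^2*y - 2*x*y^2 + 3*y^3 - 2*x^2

(a) The degree is 3 — a generic line meets the curve in up to 3 points.
(b) Reading off the gridlines: it crosses the x-axis at the gridline x = 0; one y-axis crossing is at y = 0.
(c) Fitting integer coefficients to these (and the overall shape) gives p.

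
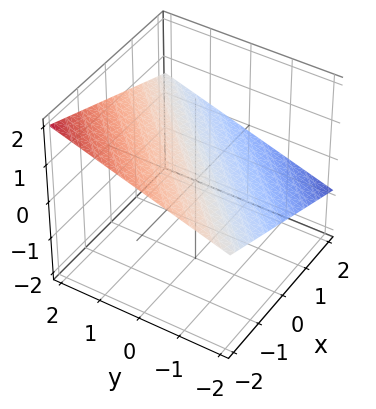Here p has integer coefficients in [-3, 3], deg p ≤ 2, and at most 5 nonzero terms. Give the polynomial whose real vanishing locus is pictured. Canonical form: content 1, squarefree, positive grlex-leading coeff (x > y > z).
x - y + 3*z - 2

Degree: every cross-section is a straight line — this is a plane, so deg p = 1.
From the visible intercepts: it crosses the y-axis at the gridline y = -2; one x-axis crossing is at x = 2.
Putting this together gives p.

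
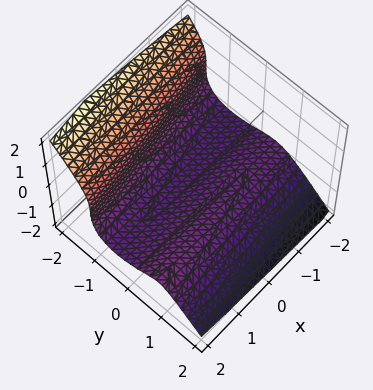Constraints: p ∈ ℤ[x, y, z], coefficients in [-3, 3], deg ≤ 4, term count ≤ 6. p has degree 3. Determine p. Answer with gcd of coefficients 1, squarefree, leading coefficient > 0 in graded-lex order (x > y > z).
x*y^2 - 3*y^3 - 3*z^3 + 3*y - 3

First, the degree is 3 — the shape is more complex than any degree-2 surface.
Next, reading off the gridlines: it misses every integer gridline on the x-axis; it meets the z-axis at z = -1 (among the integer gridlines).
Finally, solving for integer coefficients yields p as stated.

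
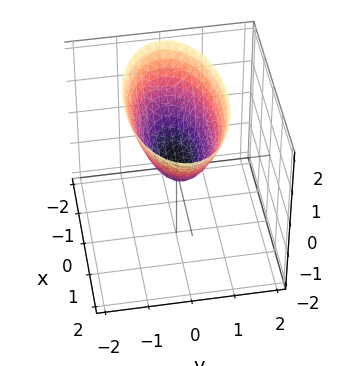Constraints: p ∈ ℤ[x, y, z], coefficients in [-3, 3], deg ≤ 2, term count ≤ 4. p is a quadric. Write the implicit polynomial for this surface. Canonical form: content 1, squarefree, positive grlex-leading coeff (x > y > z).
(a) deg p = 2. A single bowl opening along one axis; a quadric.
(b) Symmetries: mirror symmetry y ↦ −y ⇒ only even powers of y; mirror symmetry x ↦ −x ⇒ only even powers of x.
(c) From the visible intercepts: it crosses the y-axis at the gridline y = 0; it meets the z-axis at z = 0 (among the integer gridlines).
(d) Putting this together gives p.

x^2 + 3*y^2 - 2*z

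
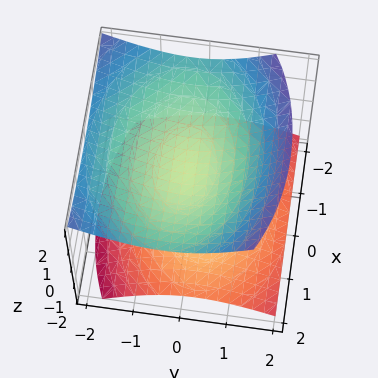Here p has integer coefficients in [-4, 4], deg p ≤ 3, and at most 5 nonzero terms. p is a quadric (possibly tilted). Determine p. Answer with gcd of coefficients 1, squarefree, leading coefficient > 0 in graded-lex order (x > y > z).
There are 2 components. They look like related sheets of one shape, so recover p as a whole.
deg p = 2. No degree-1 surface has this shape.
Observable constraints: no x-intercept at any integer in the box; it misses every integer gridline on the y-axis.
Together with the visible shape, these determine p as stated.

x^2 + 2*y^2 + y*z - 3*z^2 + 1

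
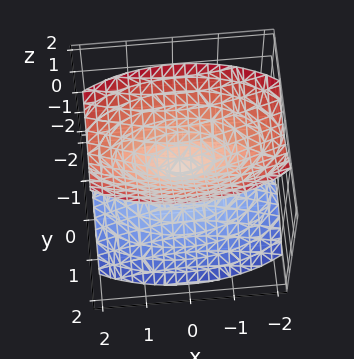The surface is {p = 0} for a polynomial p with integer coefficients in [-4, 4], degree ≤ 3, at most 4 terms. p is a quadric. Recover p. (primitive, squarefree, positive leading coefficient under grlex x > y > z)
x^2 + 3*y^2 - 2*z^2

First, the picture has 2 separate pieces.
Then, degree: two nappes meeting at a single point; a quadric, so deg p = 2.
Next, symmetries: the z ↦ −z reflection is a symmetry, so z appears only in even powers; the y ↦ −y reflection is a symmetry, so y appears only in even powers; mirror symmetry x ↦ −x ⇒ only even powers of x.
Then, reading off the gridlines: one y-axis crossing is at y = 0; one z-axis crossing is at z = 0.
Finally, together with the visible shape, these determine p as stated.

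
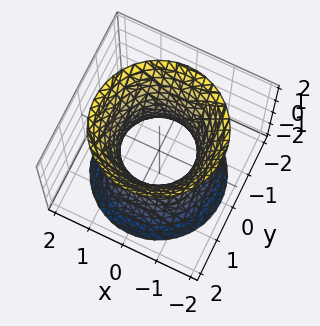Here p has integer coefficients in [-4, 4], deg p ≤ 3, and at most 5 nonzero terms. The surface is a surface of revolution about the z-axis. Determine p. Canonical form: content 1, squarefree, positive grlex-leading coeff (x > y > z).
2*x^2 + 2*y^2 - z^2 - 2

First, deg p = 2. A generic line meets the surface in up to 2 points.
Then, by symmetry, the surface is invariant under rotation about z: p = q(x² + y², z).
Next, observable constraints: among the integer gridlines, it crosses the x-axis at x ∈ {-1, 1}; the surface avoids every integer z-axis point in the box; a circular section at z = -1 has radius between 1 and 2.
Finally, putting this together gives p. Check: (0, -1, 0) on the y-axis lies on the surface, and p(0, -1, 0) = 0. ✓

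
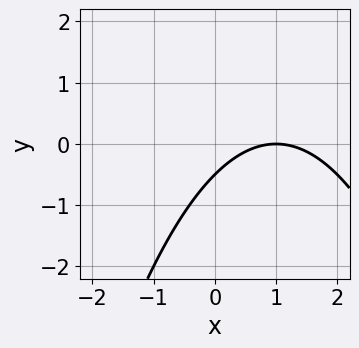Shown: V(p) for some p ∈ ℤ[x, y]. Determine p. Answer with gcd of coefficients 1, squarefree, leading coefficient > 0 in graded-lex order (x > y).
Degree: no degree-1 curve has this shape, so deg p = 2.
Against the integer gridlines: it crosses the x-axis at the gridline x = 1.
Matching integer coefficients to the picture gives p.

x^2 - 2*x + 2*y + 1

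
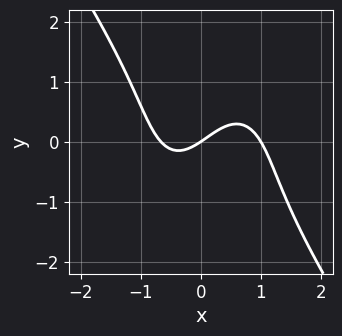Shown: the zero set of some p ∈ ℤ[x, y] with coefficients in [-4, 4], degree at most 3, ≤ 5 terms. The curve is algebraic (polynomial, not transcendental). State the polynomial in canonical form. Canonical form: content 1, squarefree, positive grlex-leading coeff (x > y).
First, deg p = 3. The shape is more complex than any degree-2 curve.
Next, observable constraints: the x-axis gridline crossings are at x ∈ {0, 1}; it crosses the y-axis at the gridline y = 0.
Finally, assembling these constraints gives the stated polynomial.

3*x^3 + y^3 - x^2 - 2*x + 3*y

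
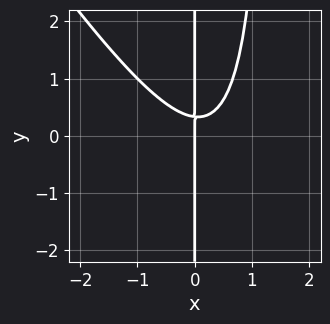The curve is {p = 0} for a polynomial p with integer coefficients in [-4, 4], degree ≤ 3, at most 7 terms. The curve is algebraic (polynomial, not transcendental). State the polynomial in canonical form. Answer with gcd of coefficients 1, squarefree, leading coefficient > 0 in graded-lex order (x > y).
3*x^3 + 2*x^2*y - x^2 - 3*x*y + x

1. The degree is 3 — the shape is more complex than any degree-2 curve.
2. Observable constraints: it crosses the x-axis at the gridline x = 0; every point of the y-axis in the box is on the curve.
3. Matching integer coefficients to the picture gives p.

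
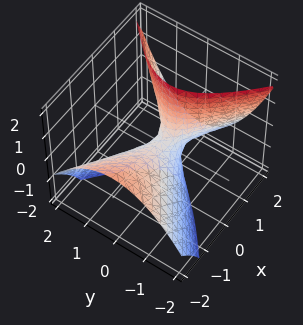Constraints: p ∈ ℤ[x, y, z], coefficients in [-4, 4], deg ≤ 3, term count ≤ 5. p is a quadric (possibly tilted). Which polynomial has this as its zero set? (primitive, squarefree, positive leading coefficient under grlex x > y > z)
First, deg p = 2.
Then, checking where it meets the axes: it crosses the x-axis at the gridline x = 0; it meets the z-axis at z = 0 (among the integer gridlines); it meets the y-axis at y = 0 (among the integer gridlines).
Finally, solving for integer coefficients yields p as stated.

x^2 + 2*x*z - 2*y^2 - z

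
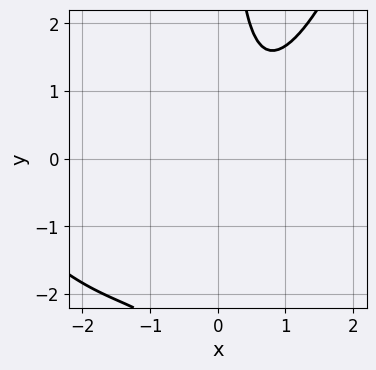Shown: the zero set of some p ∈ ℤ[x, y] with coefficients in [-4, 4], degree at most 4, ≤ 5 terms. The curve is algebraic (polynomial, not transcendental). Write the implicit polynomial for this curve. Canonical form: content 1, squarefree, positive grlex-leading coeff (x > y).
First, the degree is 3 — a generic line meets the curve in up to 3 points.
Then, checking where it meets the axes: no x-intercept at any integer in the box; it misses every integer gridline on the y-axis.
Finally, assembling these constraints gives the stated polynomial.

x^3 + 3*x^2 - 3*x*y - 2*x + 3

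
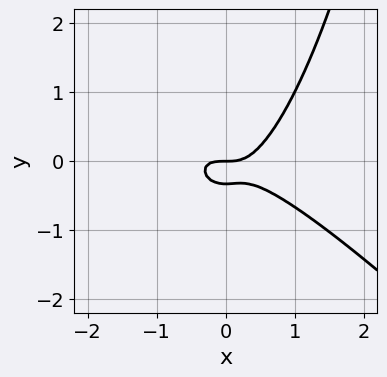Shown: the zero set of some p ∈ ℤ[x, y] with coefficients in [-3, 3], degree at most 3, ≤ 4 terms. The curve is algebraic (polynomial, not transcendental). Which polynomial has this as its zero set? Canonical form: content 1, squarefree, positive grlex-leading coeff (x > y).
2*x^3 + 2*x^2*y - 3*y^2 - y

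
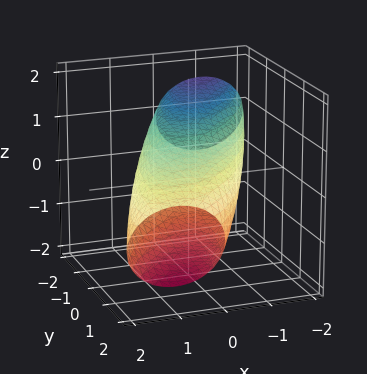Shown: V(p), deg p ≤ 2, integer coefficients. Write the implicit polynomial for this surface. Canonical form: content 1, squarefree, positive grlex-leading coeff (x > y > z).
2*x^2 - 2*x*y + y^2 + 2*y*z + 3*z^2 - 3

Degree: the shape is more complex than any degree-1 surface, so deg p = 2.
From the axis intercepts and sections: the z-axis gridline crossings are at z ∈ {-1, 1}.
The integer polynomial consistent with all of this is the stated p.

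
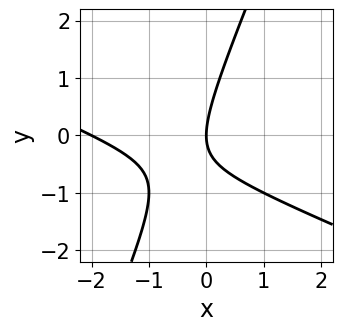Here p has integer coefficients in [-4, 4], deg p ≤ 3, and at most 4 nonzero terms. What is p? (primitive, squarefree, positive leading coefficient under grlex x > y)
x^2 + 2*x*y - y^2 + 2*x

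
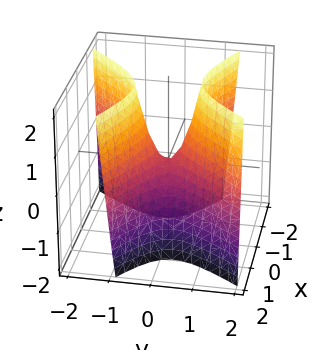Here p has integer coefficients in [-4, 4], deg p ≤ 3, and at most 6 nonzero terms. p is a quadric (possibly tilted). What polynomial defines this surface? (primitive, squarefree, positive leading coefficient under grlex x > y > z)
2*x^2 + 2*x*y - 3*y^2 + z

Degree: no degree-1 surface has this shape, so deg p = 2.
Reading off the gridlines: it meets the x-axis at x = 0 (among the integer gridlines); it crosses the y-axis at the gridline y = 0; it crosses the z-axis at the gridline z = 0.
Putting this together gives p.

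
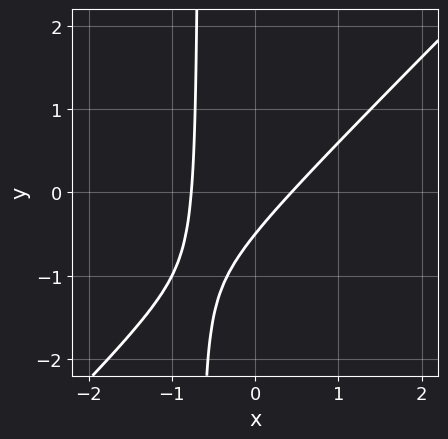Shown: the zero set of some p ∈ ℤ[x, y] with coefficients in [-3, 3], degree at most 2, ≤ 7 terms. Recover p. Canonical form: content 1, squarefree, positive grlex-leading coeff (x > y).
3*x^2 - 3*x*y + x - 2*y - 1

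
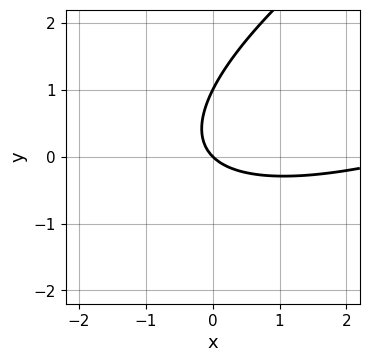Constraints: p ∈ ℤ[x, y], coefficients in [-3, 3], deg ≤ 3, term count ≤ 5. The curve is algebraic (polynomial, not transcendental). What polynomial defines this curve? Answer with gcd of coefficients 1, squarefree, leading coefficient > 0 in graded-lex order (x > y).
x^2 - 3*x*y + 3*y^2 - 3*x - 3*y

First, the degree is 2 — a generic line meets the curve in up to 2 points.
Then, observable constraints: it meets the x-axis at x = 0 (among the integer gridlines); among the integer gridlines, it crosses the y-axis at y ∈ {0, 1}.
Finally, the integer polynomial consistent with all of this is the stated p.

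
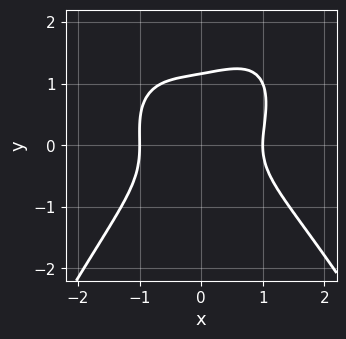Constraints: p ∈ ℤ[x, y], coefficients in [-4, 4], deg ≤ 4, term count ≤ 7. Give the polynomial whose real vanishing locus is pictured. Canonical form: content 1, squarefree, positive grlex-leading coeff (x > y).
2*x^4 - x*y^2 + 3*y^3 - 2*y^2 - 2

The degree is 4 — a generic line meets the curve in up to 4 points.
Reading off the gridlines: among the integer gridlines, it crosses the x-axis at x ∈ {-1, 1}.
These observations pin down the coefficients.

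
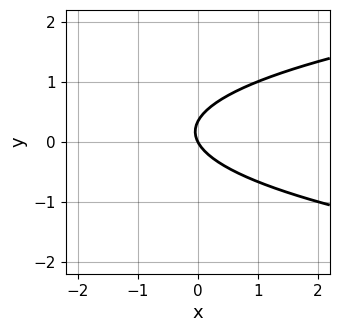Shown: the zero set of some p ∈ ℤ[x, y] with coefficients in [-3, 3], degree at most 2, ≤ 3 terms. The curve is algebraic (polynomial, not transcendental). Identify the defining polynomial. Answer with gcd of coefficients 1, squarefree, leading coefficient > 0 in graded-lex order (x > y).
1. Degree: a generic line meets the curve in up to 2 points, so deg p = 2.
2. Reading off the gridlines: it meets the y-axis at y = 0 (among the integer gridlines); one x-axis crossing is at x = 0.
3. Assembling these constraints gives the stated polynomial.

3*y^2 - 2*x - y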